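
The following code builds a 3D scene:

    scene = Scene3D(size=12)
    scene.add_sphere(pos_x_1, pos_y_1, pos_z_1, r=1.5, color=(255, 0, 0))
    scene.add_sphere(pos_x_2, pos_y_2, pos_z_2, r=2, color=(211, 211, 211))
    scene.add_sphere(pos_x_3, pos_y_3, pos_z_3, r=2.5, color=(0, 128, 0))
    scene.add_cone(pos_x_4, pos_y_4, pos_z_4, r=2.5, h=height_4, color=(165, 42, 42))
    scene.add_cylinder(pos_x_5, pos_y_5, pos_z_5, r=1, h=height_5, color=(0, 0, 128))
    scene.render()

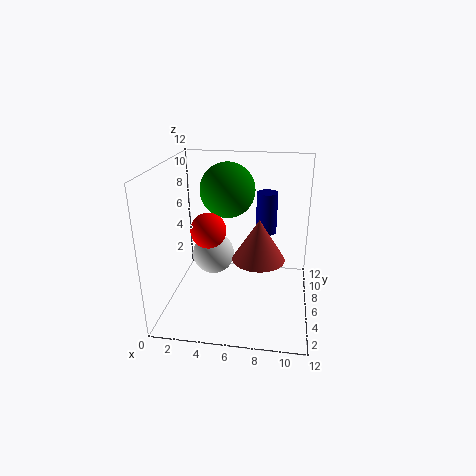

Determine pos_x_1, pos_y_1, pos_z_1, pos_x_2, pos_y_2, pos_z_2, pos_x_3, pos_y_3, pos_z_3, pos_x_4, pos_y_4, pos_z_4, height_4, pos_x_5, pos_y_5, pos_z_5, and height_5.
pos_x_1 = 3.5, pos_y_1 = 6, pos_z_1 = 6.5, pos_x_2 = 3, pos_y_2 = 9.5, pos_z_2 = 2.5, pos_x_3 = 4.5, pos_y_3 = 9.5, pos_z_3 = 9, pos_x_4 = 7.5, pos_y_4 = 9, pos_z_4 = 2.5, height_4 = 4, pos_x_5 = 8, pos_y_5 = 11, pos_z_5 = 4.5, height_5 = 4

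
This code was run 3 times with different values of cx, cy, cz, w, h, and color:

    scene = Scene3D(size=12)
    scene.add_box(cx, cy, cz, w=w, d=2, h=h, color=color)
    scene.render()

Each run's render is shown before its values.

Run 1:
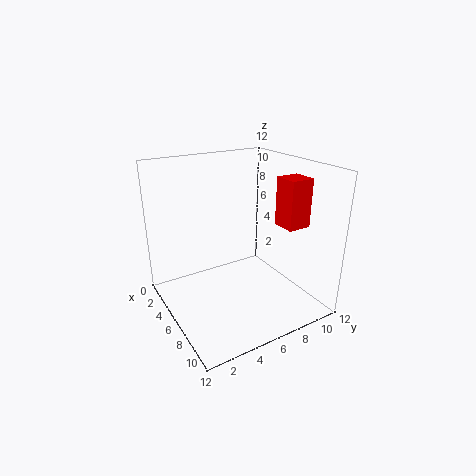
cx = 7; cy = 9; cz = 7; w = 2; h = 4; color = 'red'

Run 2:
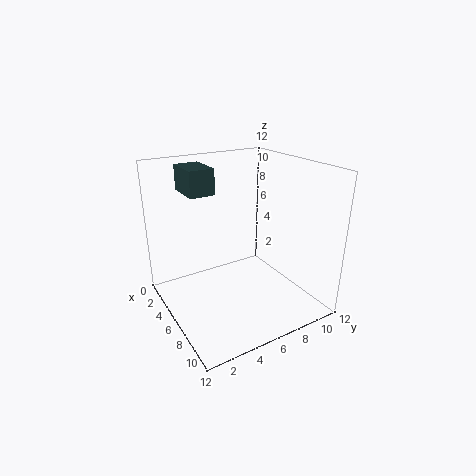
cx = 3; cy = 2; cz = 10; w = 3; h = 2; color = 'darkslategray'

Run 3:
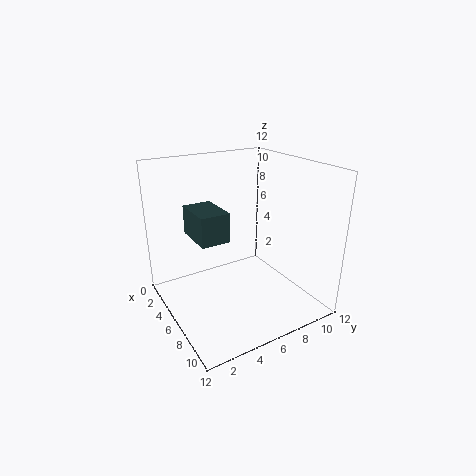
cx = 7; cy = 1; cz = 8; w = 3; h = 2; color = 'darkslategray'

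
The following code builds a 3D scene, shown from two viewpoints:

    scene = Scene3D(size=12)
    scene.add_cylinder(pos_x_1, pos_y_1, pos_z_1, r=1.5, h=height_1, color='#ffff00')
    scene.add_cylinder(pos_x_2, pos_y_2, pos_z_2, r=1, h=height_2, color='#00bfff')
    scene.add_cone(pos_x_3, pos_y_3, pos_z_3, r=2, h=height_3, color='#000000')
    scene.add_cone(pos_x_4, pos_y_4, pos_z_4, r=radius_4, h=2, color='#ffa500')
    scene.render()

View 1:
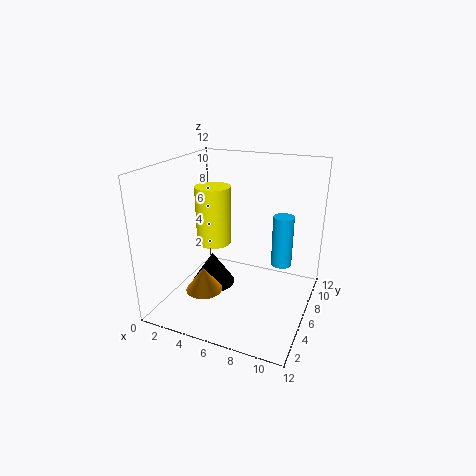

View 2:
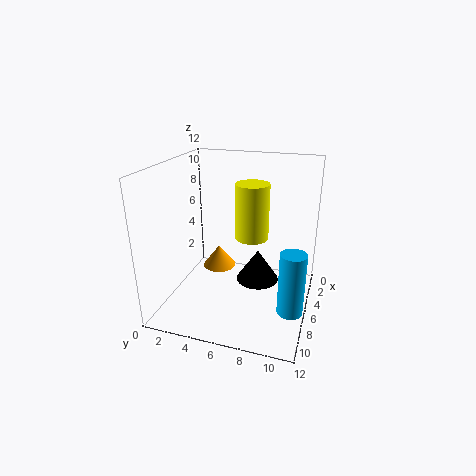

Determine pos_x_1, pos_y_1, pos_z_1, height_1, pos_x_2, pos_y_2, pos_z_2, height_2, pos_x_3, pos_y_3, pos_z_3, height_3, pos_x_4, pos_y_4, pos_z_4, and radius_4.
pos_x_1 = 3.5; pos_y_1 = 6.5; pos_z_1 = 5; height_1 = 5; pos_x_2 = 8.5; pos_y_2 = 11; pos_z_2 = 1.5; height_2 = 5; pos_x_3 = 3; pos_y_3 = 7; pos_z_3 = 0.5; height_3 = 3; pos_x_4 = 4; pos_y_4 = 3.5; pos_z_4 = 2; radius_4 = 1.5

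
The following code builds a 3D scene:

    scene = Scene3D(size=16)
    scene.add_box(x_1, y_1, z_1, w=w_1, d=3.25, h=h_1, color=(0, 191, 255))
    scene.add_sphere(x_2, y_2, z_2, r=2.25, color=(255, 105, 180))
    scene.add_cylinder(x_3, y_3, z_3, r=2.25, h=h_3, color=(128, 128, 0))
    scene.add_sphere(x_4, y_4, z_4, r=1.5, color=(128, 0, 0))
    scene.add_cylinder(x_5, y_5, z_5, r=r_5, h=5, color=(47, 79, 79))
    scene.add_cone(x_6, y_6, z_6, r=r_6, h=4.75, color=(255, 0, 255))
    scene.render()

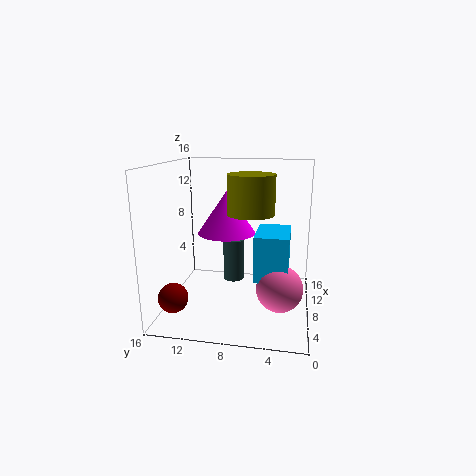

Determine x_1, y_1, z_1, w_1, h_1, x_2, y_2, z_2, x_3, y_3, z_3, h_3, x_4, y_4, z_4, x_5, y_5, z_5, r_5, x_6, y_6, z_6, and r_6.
x_1 = 2.25, y_1 = 2.25, z_1 = 5.5, w_1 = 5, h_1 = 4.5, x_2 = 3, y_2 = 3, z_2 = 4.75, x_3 = 4, y_3 = 6, z_3 = 11.75, h_3 = 3.75, x_4 = 2, y_4 = 13.5, z_4 = 3.25, x_5 = 10.5, y_5 = 9, z_5 = 2, r_5 = 1.25, x_6 = 9, y_6 = 9.5, z_6 = 8.25, r_6 = 3.25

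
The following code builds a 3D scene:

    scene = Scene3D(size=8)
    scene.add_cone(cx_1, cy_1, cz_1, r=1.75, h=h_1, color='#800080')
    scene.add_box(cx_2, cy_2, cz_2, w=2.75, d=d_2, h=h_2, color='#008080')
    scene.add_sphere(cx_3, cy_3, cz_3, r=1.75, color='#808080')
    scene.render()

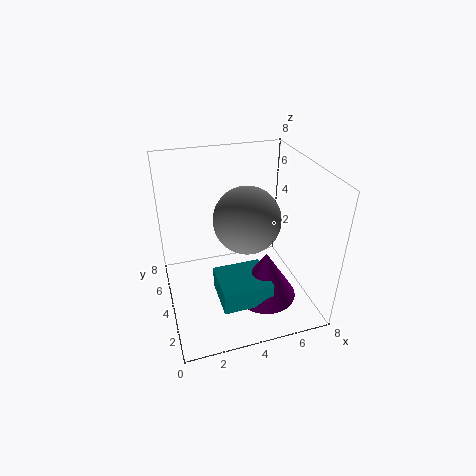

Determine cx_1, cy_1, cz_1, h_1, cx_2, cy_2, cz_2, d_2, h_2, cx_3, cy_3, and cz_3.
cx_1 = 5.25; cy_1 = 2.75; cz_1 = 0.75; h_1 = 2.75; cx_2 = 2.5; cy_2 = 1.5; cz_2 = 1; d_2 = 2.5; h_2 = 1.25; cx_3 = 4.25; cy_3 = 3.25; cz_3 = 5.5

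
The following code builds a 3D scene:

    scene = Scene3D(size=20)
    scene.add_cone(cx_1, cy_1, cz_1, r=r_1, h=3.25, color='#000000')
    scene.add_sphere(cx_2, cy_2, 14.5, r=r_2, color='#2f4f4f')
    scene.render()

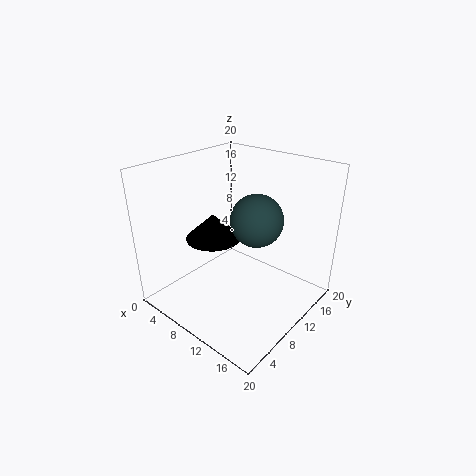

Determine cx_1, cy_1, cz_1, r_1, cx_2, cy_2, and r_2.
cx_1 = 9.25; cy_1 = 6; cz_1 = 11.5; r_1 = 3.5; cx_2 = 14.25; cy_2 = 8.5; r_2 = 3.25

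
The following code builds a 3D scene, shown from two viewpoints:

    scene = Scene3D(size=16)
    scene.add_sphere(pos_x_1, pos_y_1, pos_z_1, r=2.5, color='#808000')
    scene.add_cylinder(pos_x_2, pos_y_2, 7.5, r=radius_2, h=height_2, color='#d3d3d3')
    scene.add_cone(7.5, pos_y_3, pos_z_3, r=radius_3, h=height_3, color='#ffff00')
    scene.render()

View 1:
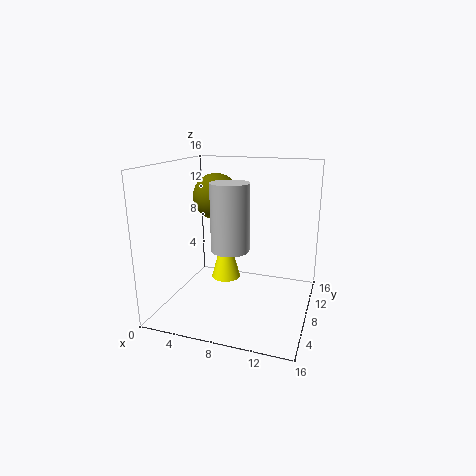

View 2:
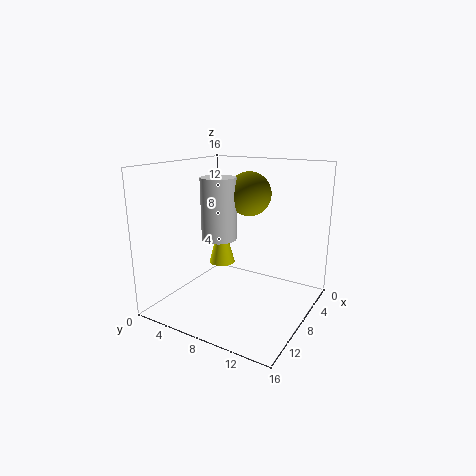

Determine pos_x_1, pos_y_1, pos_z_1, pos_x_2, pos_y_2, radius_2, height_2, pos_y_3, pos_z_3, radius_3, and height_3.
pos_x_1 = 5.5, pos_y_1 = 8, pos_z_1 = 12.5, pos_x_2 = 8, pos_y_2 = 5.5, radius_2 = 2, height_2 = 7, pos_y_3 = 5.5, pos_z_3 = 4.5, radius_3 = 1.5, height_3 = 5.5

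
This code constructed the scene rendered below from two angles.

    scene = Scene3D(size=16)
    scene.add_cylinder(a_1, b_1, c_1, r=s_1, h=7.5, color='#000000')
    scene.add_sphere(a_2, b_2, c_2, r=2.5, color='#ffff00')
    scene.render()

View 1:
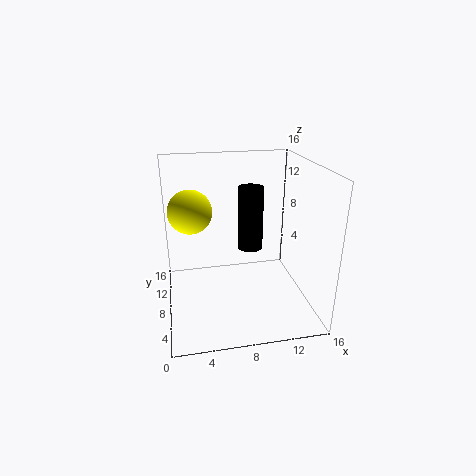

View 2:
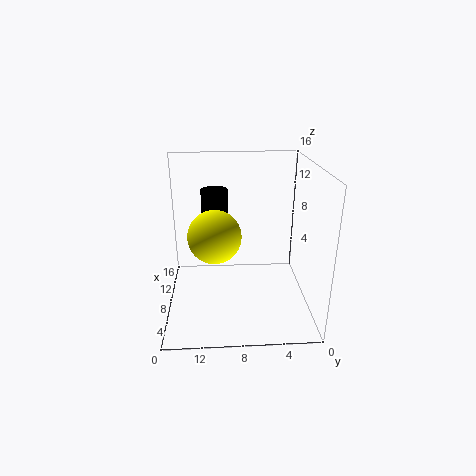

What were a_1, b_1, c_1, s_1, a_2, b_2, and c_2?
a_1 = 10
b_1 = 10.5
c_1 = 5.5
s_1 = 1.5
a_2 = 3
b_2 = 10.5
c_2 = 10.5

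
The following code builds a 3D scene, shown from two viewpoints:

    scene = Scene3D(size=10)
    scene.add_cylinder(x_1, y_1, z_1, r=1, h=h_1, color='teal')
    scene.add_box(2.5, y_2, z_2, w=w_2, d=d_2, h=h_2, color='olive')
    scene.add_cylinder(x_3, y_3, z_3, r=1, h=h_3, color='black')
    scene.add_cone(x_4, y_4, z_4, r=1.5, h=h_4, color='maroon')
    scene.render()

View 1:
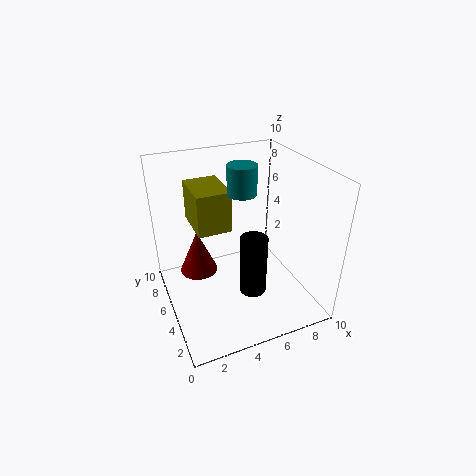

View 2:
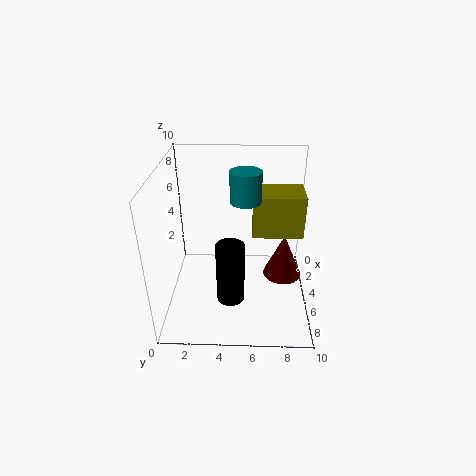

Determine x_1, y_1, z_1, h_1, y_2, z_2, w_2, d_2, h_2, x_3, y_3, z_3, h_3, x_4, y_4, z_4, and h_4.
x_1 = 5.5
y_1 = 5.5
z_1 = 8
h_1 = 2
y_2 = 6
z_2 = 5
w_2 = 2.5
d_2 = 3.5
h_2 = 3
x_3 = 6
y_3 = 4.5
z_3 = 0.5
h_3 = 4.5
x_4 = 3
y_4 = 8.5
z_4 = 0.5
h_4 = 3.5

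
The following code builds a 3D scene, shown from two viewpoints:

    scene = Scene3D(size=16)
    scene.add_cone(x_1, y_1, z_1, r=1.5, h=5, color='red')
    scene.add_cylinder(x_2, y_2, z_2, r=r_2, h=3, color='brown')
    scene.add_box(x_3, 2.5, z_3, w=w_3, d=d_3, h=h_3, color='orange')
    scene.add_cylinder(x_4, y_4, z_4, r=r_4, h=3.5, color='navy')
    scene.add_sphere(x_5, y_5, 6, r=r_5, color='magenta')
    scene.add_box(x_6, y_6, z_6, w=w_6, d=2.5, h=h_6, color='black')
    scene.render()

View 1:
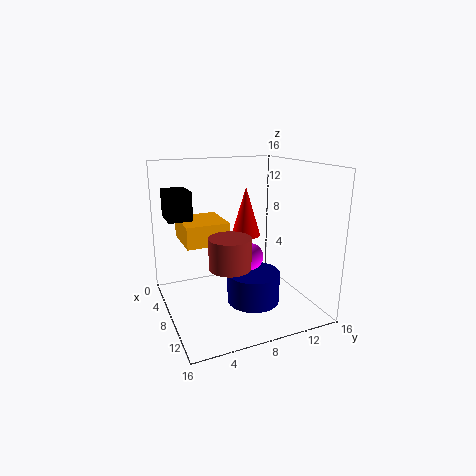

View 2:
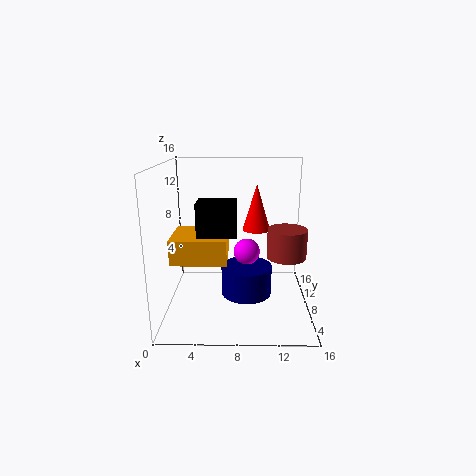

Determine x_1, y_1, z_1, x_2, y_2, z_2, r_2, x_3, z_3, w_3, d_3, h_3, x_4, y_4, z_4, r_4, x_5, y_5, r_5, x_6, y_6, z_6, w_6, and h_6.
x_1 = 10
y_1 = 8
z_1 = 9
x_2 = 13
y_2 = 5
z_2 = 7
r_2 = 2
x_3 = 1.5
z_3 = 7
w_3 = 5.5
d_3 = 5
h_3 = 2.5
x_4 = 9
y_4 = 9.5
z_4 = 0.5
r_4 = 3
x_5 = 9
y_5 = 9
r_5 = 1.5
x_6 = 4.5
y_6 = 0.5
z_6 = 10.5
w_6 = 3.5
h_6 = 3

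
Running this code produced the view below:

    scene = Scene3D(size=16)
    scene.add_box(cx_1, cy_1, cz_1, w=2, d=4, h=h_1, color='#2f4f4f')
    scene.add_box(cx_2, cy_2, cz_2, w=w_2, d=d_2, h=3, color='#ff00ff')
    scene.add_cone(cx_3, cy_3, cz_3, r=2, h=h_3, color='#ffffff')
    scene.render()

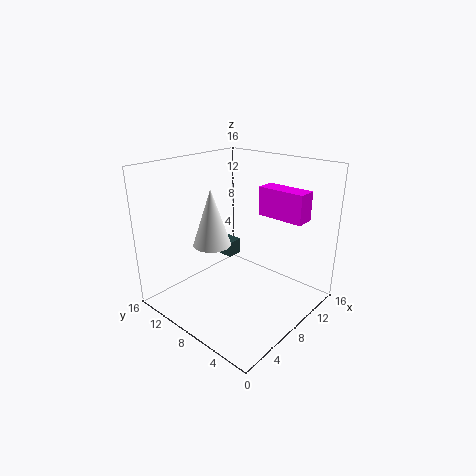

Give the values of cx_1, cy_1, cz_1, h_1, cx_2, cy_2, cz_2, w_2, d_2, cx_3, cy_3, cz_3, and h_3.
cx_1 = 11
cy_1 = 12
cz_1 = 3
h_1 = 2
cx_2 = 9
cy_2 = 1
cz_2 = 11
w_2 = 2
d_2 = 5
cx_3 = 5
cy_3 = 9
cz_3 = 8
h_3 = 6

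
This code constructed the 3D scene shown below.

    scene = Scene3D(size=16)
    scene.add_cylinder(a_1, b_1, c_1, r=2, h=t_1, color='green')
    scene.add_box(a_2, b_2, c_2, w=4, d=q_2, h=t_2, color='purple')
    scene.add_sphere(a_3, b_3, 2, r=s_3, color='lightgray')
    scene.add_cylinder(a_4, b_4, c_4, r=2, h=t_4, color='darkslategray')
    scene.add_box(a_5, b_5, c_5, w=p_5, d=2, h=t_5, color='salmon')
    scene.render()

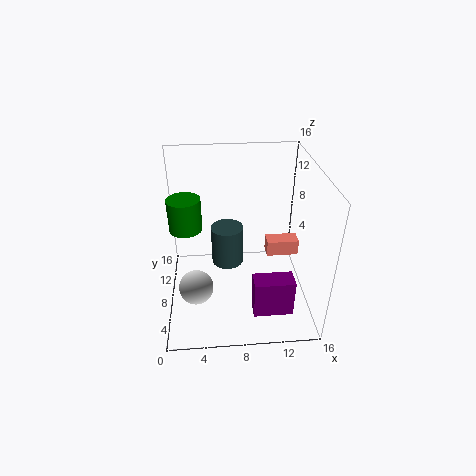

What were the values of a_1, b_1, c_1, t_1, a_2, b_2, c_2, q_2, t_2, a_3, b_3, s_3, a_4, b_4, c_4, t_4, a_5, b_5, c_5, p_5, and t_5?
a_1 = 2, b_1 = 12, c_1 = 7, t_1 = 4, a_2 = 9, b_2 = 1, c_2 = 3, q_2 = 2, t_2 = 4, a_3 = 3, b_3 = 7, s_3 = 2, a_4 = 7, b_4 = 12, c_4 = 2, t_4 = 5, a_5 = 12, b_5 = 11, c_5 = 3, p_5 = 4, t_5 = 2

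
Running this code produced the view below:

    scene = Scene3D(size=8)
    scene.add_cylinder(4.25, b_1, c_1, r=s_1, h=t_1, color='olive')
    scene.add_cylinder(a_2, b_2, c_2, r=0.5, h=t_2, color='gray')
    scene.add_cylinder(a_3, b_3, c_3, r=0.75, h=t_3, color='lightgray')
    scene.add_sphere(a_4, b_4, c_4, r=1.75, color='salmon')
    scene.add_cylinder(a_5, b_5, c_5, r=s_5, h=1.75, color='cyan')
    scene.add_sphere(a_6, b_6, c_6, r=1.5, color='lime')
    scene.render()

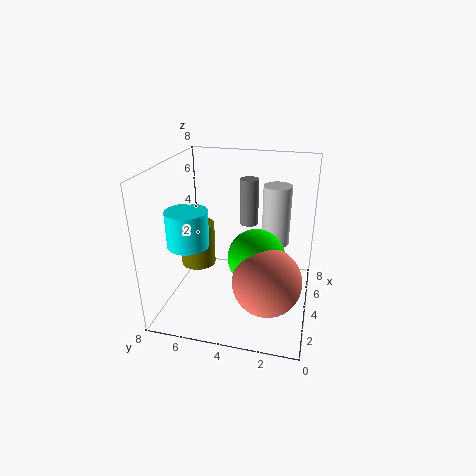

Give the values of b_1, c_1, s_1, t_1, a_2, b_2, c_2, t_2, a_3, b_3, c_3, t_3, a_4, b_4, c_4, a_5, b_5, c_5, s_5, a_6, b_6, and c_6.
b_1 = 6.5, c_1 = 2, s_1 = 1, t_1 = 2.5, a_2 = 4.5, b_2 = 3.5, c_2 = 4.75, t_2 = 2.5, a_3 = 4.5, b_3 = 2, c_3 = 3.75, t_3 = 3.25, a_4 = 2, b_4 = 2, c_4 = 2.75, a_5 = 1.25, b_5 = 5.75, c_5 = 4.75, s_5 = 1, a_6 = 3, b_6 = 2.75, c_6 = 3.5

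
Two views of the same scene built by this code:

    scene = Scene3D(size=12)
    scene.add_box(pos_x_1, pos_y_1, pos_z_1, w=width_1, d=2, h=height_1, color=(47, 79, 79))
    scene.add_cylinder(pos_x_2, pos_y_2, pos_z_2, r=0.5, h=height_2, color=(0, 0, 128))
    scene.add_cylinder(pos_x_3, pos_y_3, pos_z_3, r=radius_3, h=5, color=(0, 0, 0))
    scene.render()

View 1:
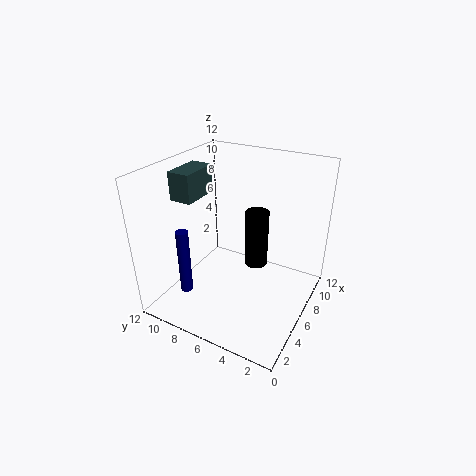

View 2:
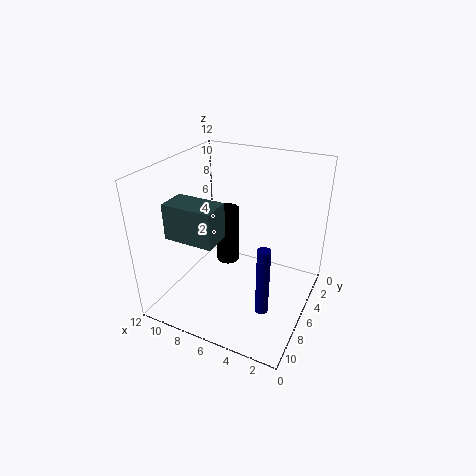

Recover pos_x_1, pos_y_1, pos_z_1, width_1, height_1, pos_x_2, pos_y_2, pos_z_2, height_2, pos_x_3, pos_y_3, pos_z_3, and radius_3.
pos_x_1 = 5
pos_y_1 = 10
pos_z_1 = 8.5
width_1 = 3.5
height_1 = 2.5
pos_x_2 = 2.5
pos_y_2 = 9
pos_z_2 = 2
height_2 = 5.5
pos_x_3 = 7.5
pos_y_3 = 5
pos_z_3 = 3
radius_3 = 1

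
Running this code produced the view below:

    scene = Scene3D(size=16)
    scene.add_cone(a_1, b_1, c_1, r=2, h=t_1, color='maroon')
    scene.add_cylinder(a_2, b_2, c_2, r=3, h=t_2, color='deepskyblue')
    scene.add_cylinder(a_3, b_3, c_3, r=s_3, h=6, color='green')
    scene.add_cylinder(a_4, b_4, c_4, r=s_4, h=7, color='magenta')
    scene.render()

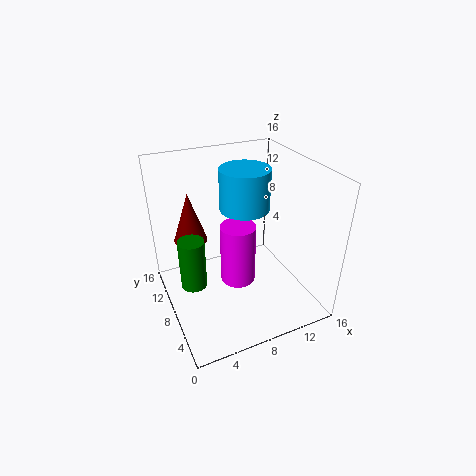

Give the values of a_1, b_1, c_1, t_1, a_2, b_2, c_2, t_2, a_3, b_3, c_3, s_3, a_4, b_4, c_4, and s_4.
a_1 = 4, b_1 = 13, c_1 = 6, t_1 = 6, a_2 = 10.5, b_2 = 11.5, c_2 = 9.5, t_2 = 5, a_3 = 3, b_3 = 9.5, c_3 = 2, s_3 = 1.5, a_4 = 8, b_4 = 8, c_4 = 2.5, s_4 = 2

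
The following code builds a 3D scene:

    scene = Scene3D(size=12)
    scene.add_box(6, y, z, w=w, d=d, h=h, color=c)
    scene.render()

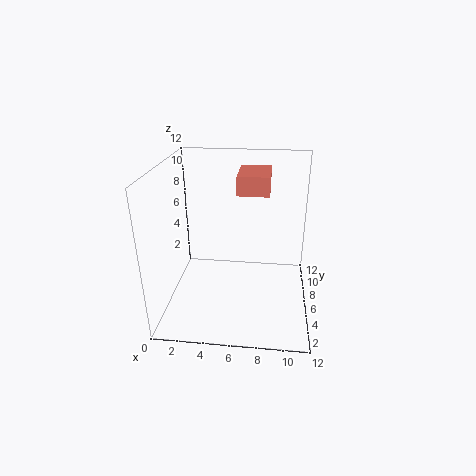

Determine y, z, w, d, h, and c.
y = 5; z = 10; w = 2.5; d = 3.5; h = 1.5; c = 'salmon'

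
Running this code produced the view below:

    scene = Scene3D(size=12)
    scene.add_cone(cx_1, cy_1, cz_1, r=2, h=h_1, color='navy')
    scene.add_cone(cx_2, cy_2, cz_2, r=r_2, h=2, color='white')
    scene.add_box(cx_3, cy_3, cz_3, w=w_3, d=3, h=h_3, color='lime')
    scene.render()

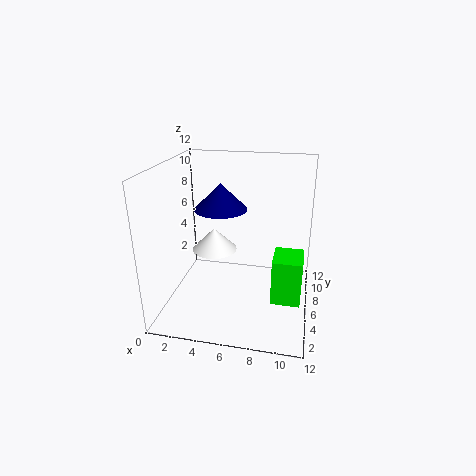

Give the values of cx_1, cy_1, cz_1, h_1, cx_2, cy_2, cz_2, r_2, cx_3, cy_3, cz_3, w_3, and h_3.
cx_1 = 5, cy_1 = 4.5, cz_1 = 9, h_1 = 2, cx_2 = 3.5, cy_2 = 7.5, cz_2 = 4, r_2 = 2, cx_3 = 9, cy_3 = 5, cz_3 = 0.5, w_3 = 2.5, h_3 = 4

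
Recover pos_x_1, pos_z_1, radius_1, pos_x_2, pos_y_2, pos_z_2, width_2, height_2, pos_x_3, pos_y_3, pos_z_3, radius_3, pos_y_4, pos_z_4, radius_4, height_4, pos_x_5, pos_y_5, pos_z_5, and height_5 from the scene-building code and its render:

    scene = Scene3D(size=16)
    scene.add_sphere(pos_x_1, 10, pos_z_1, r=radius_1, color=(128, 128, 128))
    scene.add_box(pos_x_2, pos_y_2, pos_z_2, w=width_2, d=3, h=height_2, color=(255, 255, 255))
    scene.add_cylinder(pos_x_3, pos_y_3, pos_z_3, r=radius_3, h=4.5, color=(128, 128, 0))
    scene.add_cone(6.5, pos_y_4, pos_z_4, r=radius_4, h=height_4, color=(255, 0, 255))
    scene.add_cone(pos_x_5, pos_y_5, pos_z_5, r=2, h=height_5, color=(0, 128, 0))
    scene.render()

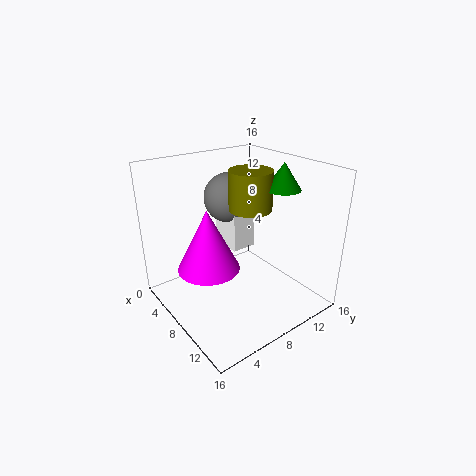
pos_x_1 = 3.5
pos_z_1 = 11
radius_1 = 3
pos_x_2 = 2
pos_y_2 = 9
pos_z_2 = 5
width_2 = 4
height_2 = 6
pos_x_3 = 7
pos_y_3 = 10.5
pos_z_3 = 10.5
radius_3 = 2.5
pos_y_4 = 5
pos_z_4 = 4.5
radius_4 = 3.5
height_4 = 7
pos_x_5 = 9.5
pos_y_5 = 13
pos_z_5 = 13
height_5 = 3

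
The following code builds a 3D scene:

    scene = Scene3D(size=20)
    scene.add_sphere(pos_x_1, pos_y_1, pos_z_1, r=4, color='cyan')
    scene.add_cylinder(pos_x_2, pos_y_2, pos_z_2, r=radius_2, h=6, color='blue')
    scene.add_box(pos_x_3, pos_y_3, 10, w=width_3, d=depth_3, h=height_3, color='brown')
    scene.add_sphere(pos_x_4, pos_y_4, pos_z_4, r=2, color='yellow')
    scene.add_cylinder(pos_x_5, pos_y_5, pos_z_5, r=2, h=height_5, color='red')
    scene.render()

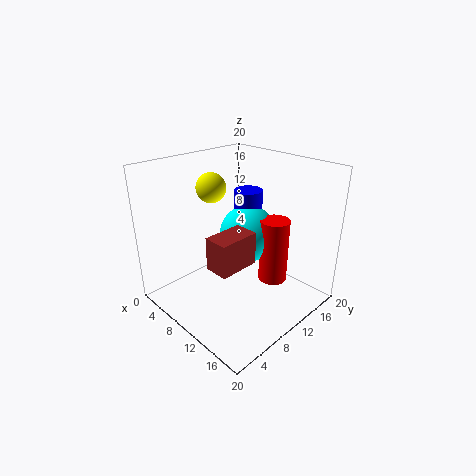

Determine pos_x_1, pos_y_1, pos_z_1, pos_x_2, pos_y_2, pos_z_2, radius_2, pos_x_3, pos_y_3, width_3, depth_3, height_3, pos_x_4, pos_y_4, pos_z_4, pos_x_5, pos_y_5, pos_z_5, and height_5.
pos_x_1 = 10; pos_y_1 = 12; pos_z_1 = 10; pos_x_2 = 9; pos_y_2 = 13; pos_z_2 = 10; radius_2 = 2; pos_x_3 = 13; pos_y_3 = 2; width_3 = 3; depth_3 = 5; height_3 = 4; pos_x_4 = 7; pos_y_4 = 8; pos_z_4 = 17; pos_x_5 = 14; pos_y_5 = 13; pos_z_5 = 4; height_5 = 9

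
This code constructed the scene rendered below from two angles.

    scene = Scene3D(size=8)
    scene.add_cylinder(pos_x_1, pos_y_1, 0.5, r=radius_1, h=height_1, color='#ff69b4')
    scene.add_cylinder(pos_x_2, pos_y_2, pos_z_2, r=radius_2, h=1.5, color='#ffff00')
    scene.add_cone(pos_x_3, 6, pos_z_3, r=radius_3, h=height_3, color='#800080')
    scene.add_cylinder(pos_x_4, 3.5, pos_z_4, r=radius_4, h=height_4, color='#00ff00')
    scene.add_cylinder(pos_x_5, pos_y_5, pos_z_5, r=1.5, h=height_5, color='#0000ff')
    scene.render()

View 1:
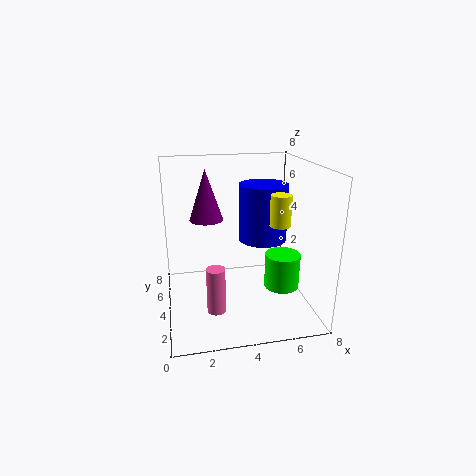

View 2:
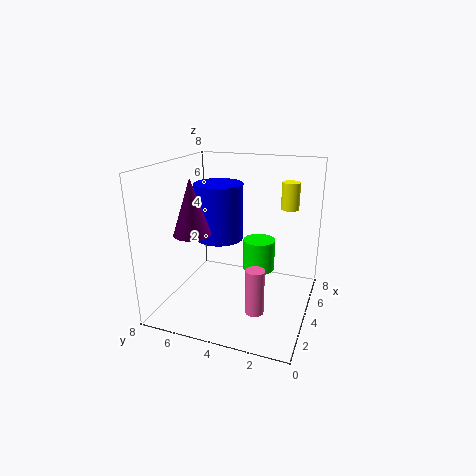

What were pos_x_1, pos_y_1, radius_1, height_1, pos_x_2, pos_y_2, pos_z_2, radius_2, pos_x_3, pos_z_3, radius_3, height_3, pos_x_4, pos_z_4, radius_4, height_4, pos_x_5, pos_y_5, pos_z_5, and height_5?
pos_x_1 = 2.5, pos_y_1 = 2.5, radius_1 = 0.5, height_1 = 2.5, pos_x_2 = 5.5, pos_y_2 = 1.5, pos_z_2 = 5.5, radius_2 = 0.5, pos_x_3 = 2.5, pos_z_3 = 4.5, radius_3 = 1, height_3 = 3, pos_x_4 = 6.5, pos_z_4 = 1, radius_4 = 1, height_4 = 2, pos_x_5 = 6, pos_y_5 = 6, pos_z_5 = 3, height_5 = 3.5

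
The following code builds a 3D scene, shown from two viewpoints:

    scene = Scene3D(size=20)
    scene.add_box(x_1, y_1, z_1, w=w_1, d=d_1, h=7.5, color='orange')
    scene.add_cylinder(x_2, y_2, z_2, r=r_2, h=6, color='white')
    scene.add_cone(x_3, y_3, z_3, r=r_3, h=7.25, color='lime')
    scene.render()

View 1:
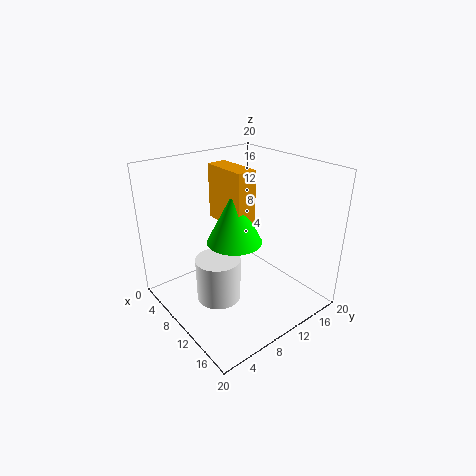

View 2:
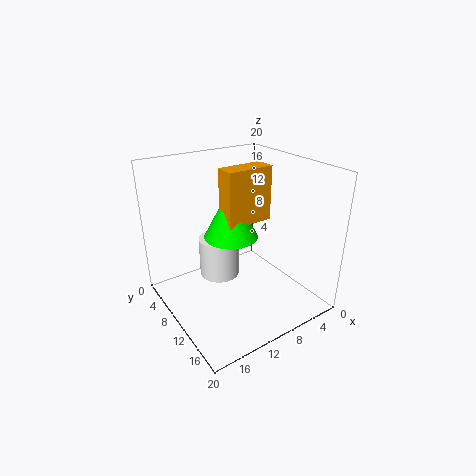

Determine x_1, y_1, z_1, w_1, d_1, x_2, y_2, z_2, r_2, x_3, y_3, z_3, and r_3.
x_1 = 5.5
y_1 = 8.5
z_1 = 12.25
w_1 = 6.5
d_1 = 2.75
x_2 = 10.75
y_2 = 6
z_2 = 2.5
r_2 = 3
x_3 = 10.5
y_3 = 9
z_3 = 10
r_3 = 3.75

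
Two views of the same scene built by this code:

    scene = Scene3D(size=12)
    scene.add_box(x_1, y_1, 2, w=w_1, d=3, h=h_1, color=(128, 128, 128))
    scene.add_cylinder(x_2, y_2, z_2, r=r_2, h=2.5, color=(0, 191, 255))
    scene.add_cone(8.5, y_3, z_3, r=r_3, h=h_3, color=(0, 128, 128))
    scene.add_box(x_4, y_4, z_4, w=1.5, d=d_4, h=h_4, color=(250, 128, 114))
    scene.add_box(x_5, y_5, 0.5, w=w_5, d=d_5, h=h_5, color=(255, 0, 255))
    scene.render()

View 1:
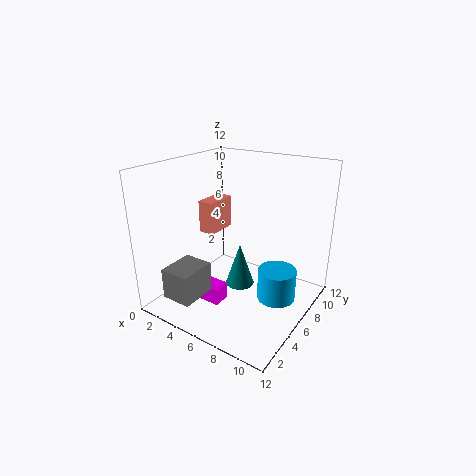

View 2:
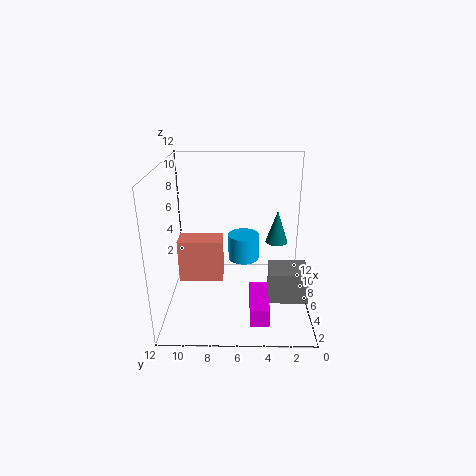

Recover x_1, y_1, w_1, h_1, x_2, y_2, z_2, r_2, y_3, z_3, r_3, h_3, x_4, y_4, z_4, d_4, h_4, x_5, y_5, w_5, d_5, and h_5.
x_1 = 2.5
y_1 = 0.5
w_1 = 2.5
h_1 = 2.5
x_2 = 10
y_2 = 5.5
z_2 = 2
r_2 = 1.5
y_3 = 2.5
z_3 = 4.5
r_3 = 1
h_3 = 3
x_4 = 1
y_4 = 7
z_4 = 5
d_4 = 3
h_4 = 3
x_5 = 1.5
y_5 = 3.5
w_5 = 4
d_5 = 1.5
h_5 = 1.5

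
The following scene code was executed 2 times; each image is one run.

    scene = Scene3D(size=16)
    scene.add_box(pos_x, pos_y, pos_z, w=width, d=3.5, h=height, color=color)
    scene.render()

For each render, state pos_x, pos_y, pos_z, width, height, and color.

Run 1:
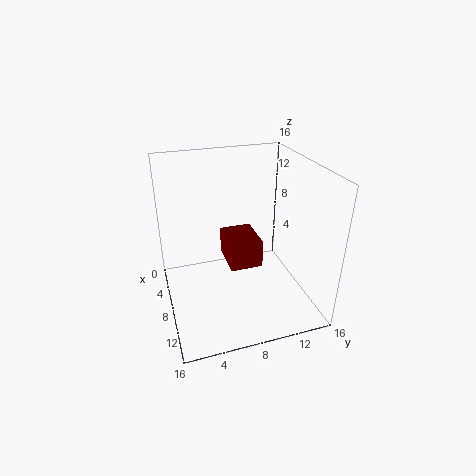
pos_x = 6; pos_y = 6.5; pos_z = 5.5; width = 4.5; height = 3; color = 'maroon'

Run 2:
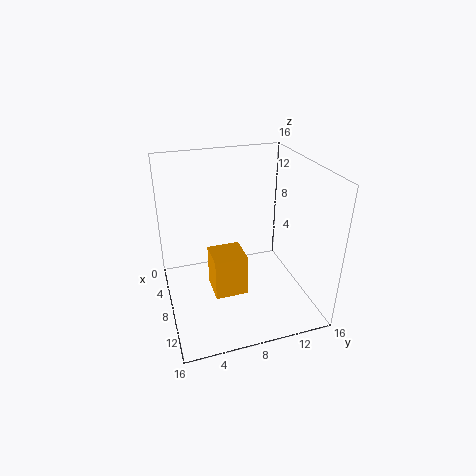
pos_x = 8; pos_y = 4.5; pos_z = 3; width = 3.5; height = 4.5; color = 'orange'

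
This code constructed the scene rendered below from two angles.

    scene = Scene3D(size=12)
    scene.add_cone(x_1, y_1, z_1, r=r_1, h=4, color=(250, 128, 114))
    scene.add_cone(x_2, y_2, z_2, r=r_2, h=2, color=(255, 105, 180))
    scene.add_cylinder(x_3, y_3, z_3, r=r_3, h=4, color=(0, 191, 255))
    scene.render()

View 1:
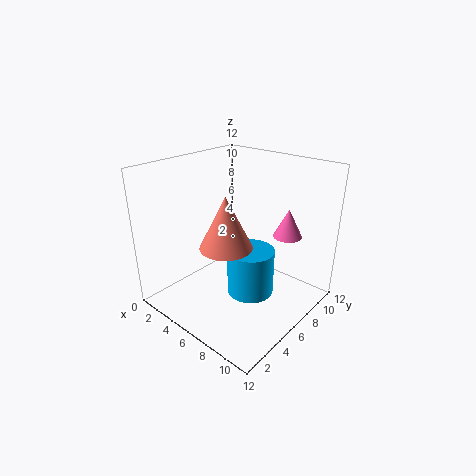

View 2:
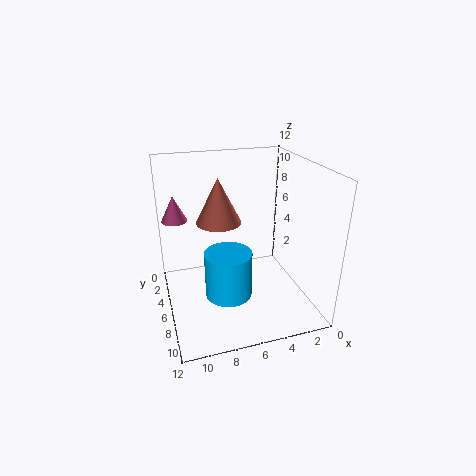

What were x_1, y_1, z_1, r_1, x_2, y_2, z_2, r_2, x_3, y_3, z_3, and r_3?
x_1 = 7; y_1 = 3.5; z_1 = 6.5; r_1 = 2; x_2 = 11; y_2 = 5.5; z_2 = 8; r_2 = 1; x_3 = 7; y_3 = 6.5; z_3 = 1; r_3 = 2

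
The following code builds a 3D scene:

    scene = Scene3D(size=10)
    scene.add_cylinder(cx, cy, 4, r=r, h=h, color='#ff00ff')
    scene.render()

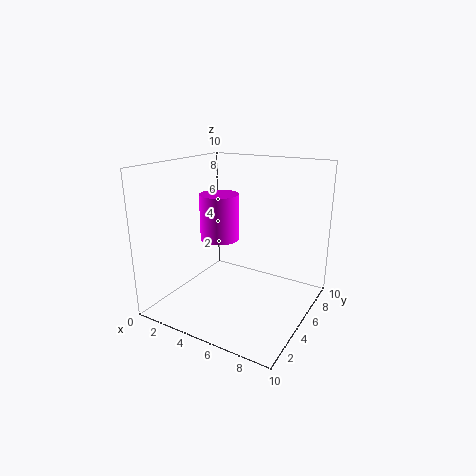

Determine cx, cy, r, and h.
cx = 2.5
cy = 6.5
r = 1.5
h = 3.5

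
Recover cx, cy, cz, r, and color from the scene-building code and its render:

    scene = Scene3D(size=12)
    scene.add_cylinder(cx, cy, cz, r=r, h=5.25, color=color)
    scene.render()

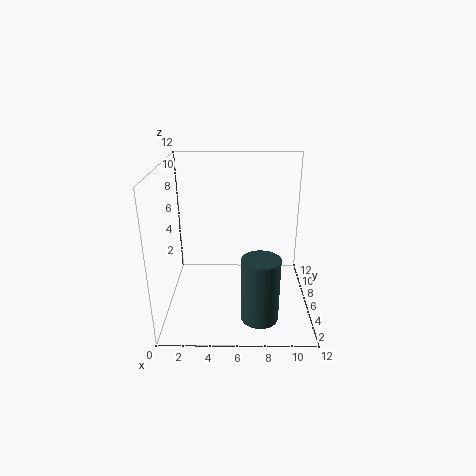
cx = 7.75, cy = 2.75, cz = 0.5, r = 1.5, color = 'darkslategray'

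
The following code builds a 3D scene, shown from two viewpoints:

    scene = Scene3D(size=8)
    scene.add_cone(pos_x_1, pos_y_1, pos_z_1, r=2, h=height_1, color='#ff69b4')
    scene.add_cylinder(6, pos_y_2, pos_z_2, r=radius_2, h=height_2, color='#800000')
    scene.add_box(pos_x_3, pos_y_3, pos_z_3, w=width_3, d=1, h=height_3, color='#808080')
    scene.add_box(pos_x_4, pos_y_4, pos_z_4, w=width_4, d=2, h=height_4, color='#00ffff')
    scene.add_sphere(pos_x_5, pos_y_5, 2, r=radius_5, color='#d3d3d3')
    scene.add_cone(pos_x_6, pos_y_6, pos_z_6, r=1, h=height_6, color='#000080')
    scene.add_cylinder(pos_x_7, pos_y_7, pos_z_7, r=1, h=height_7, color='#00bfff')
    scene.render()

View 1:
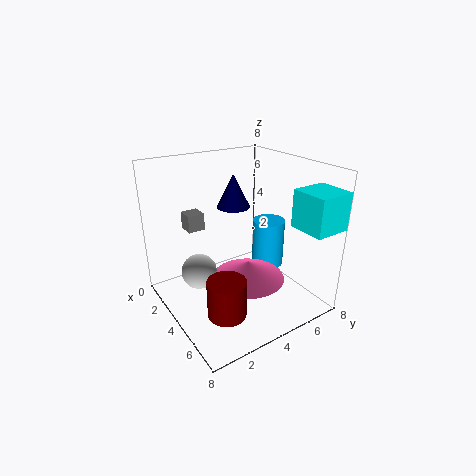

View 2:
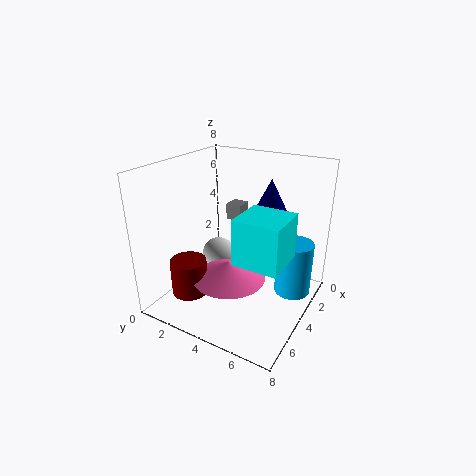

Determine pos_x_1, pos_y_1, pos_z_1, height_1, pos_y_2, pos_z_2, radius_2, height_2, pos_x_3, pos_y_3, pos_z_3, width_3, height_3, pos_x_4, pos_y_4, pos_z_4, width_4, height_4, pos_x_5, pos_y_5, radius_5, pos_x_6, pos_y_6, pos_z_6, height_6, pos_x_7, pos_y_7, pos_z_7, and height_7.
pos_x_1 = 5
pos_y_1 = 4
pos_z_1 = 2
height_1 = 1
pos_y_2 = 2
pos_z_2 = 1
radius_2 = 1
height_2 = 2
pos_x_3 = 1
pos_y_3 = 2
pos_z_3 = 4
width_3 = 1
height_3 = 1
pos_x_4 = 6
pos_y_4 = 6
pos_z_4 = 5
width_4 = 2
height_4 = 2
pos_x_5 = 3
pos_y_5 = 2
radius_5 = 1
pos_x_6 = 2
pos_y_6 = 5
pos_z_6 = 5
height_6 = 2
pos_x_7 = 3
pos_y_7 = 7
pos_z_7 = 1
height_7 = 3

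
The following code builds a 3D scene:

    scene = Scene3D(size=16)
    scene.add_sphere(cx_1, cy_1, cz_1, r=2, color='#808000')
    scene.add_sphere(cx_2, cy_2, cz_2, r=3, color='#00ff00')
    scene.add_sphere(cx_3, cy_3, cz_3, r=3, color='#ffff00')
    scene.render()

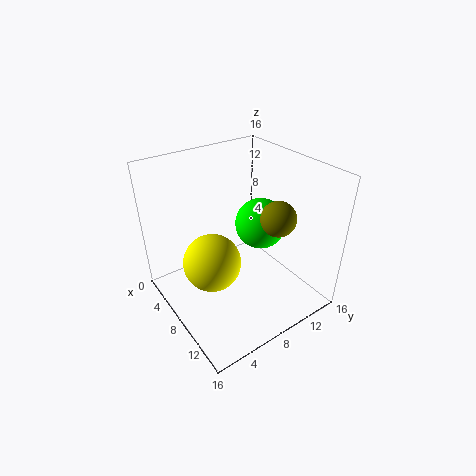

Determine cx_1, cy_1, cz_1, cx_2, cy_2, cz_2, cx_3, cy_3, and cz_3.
cx_1 = 10; cy_1 = 12; cz_1 = 10; cx_2 = 7; cy_2 = 12; cz_2 = 8; cx_3 = 9; cy_3 = 4; cz_3 = 7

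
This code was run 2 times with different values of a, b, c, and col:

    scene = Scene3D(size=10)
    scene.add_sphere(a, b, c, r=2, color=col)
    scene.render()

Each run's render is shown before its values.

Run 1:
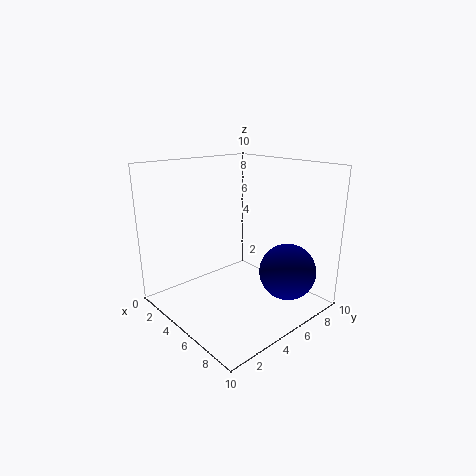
a = 7.5; b = 7.5; c = 2.5; col = 'navy'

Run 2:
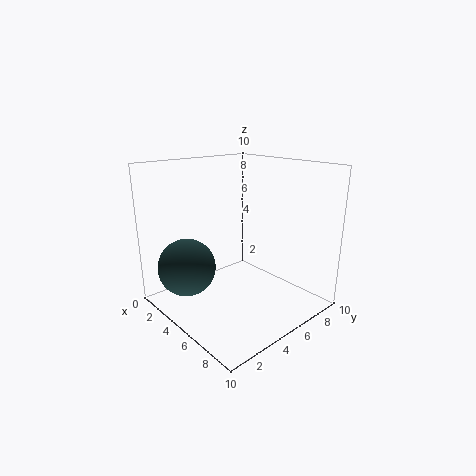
a = 3; b = 2; c = 3; col = 'darkslategray'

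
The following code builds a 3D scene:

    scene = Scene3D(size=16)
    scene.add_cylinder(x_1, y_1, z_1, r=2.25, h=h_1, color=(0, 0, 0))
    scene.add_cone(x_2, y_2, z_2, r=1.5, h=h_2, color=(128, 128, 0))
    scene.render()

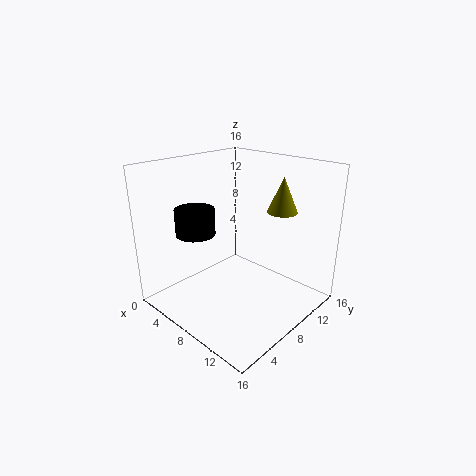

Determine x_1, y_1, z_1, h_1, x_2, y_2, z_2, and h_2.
x_1 = 3.75, y_1 = 5.5, z_1 = 8, h_1 = 3, x_2 = 13, y_2 = 9, z_2 = 12, h_2 = 3.5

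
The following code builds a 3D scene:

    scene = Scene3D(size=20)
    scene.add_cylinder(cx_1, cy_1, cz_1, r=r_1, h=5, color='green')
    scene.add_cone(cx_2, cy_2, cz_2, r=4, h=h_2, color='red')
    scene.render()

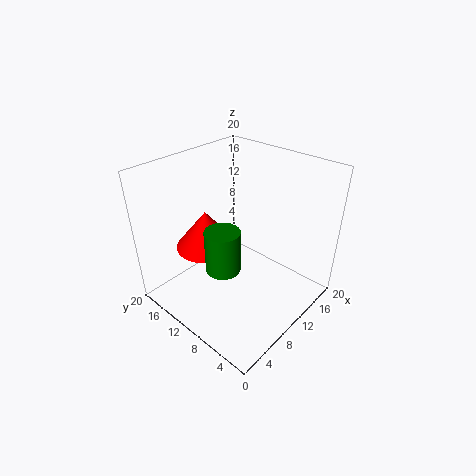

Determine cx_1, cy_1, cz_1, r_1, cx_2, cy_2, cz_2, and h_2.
cx_1 = 3; cy_1 = 6; cz_1 = 11; r_1 = 2; cx_2 = 6; cy_2 = 12; cz_2 = 10; h_2 = 5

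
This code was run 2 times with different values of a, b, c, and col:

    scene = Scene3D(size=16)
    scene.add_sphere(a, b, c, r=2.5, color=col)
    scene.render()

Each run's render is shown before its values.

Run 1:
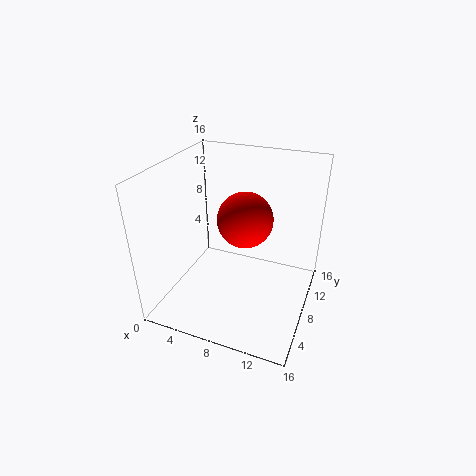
a = 10.5, b = 3.5, c = 13, col = 'red'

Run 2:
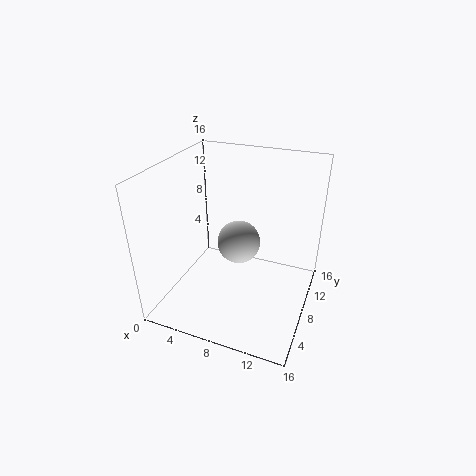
a = 7.5, b = 9.5, c = 6.5, col = 'lightgray'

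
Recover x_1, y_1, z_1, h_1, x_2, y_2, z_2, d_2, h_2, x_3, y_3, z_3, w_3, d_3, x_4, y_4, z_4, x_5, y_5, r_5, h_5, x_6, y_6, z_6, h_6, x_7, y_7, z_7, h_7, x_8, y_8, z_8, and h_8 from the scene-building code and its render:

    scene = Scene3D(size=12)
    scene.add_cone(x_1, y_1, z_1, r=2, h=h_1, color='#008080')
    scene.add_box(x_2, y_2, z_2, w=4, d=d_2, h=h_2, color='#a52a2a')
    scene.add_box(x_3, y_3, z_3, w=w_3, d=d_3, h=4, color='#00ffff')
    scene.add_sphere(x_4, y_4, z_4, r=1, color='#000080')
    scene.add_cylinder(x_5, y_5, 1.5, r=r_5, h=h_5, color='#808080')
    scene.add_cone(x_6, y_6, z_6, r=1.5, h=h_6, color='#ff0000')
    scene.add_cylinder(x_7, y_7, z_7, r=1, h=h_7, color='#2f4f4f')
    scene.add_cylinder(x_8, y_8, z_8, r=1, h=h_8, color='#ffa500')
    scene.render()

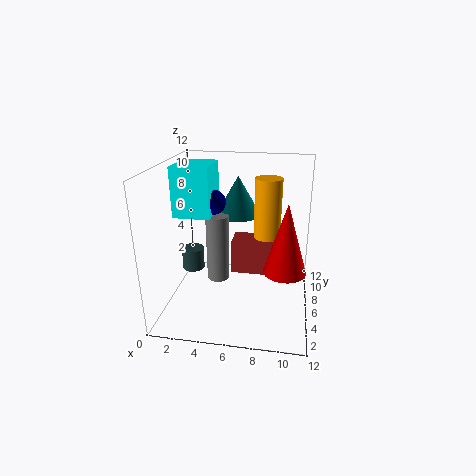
x_1 = 5.5, y_1 = 9, z_1 = 7, h_1 = 3.5, x_2 = 6, y_2 = 3, z_2 = 4.5, d_2 = 2, h_2 = 2.5, x_3 = 1, y_3 = 4.5, z_3 = 8, w_3 = 3, d_3 = 3.5, x_4 = 4, y_4 = 6, z_4 = 9, x_5 = 4, y_5 = 7, r_5 = 1, h_5 = 6, x_6 = 10, y_6 = 2, z_6 = 5.5, h_6 = 5, x_7 = 1.5, y_7 = 7.5, z_7 = 2, h_7 = 2, x_8 = 8.5, y_8 = 4.5, z_8 = 6, h_8 = 5.5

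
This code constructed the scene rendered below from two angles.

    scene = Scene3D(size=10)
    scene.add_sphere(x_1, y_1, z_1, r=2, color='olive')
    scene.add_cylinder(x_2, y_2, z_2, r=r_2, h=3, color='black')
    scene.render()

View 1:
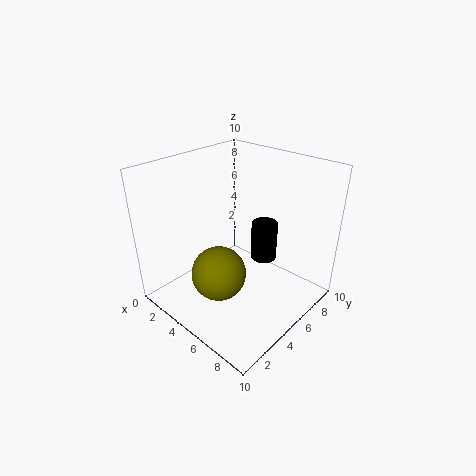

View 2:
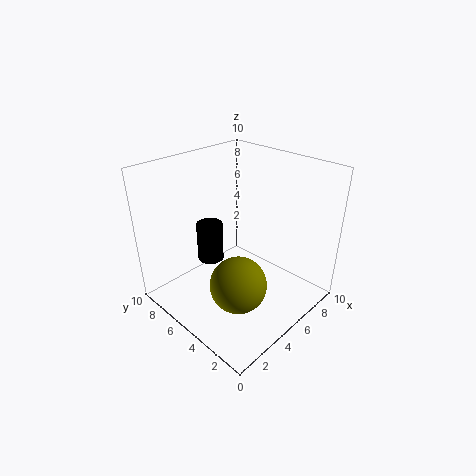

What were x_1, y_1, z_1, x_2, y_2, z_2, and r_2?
x_1 = 4; y_1 = 4; z_1 = 2; x_2 = 5; y_2 = 8; z_2 = 2; r_2 = 1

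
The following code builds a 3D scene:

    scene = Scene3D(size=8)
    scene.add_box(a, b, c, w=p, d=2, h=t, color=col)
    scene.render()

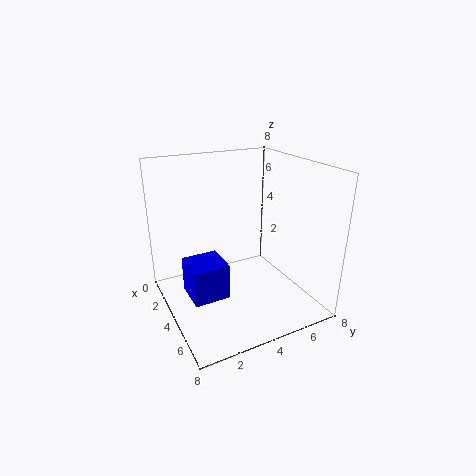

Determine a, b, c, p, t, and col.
a = 3, b = 1, c = 1, p = 2, t = 2, col = 'blue'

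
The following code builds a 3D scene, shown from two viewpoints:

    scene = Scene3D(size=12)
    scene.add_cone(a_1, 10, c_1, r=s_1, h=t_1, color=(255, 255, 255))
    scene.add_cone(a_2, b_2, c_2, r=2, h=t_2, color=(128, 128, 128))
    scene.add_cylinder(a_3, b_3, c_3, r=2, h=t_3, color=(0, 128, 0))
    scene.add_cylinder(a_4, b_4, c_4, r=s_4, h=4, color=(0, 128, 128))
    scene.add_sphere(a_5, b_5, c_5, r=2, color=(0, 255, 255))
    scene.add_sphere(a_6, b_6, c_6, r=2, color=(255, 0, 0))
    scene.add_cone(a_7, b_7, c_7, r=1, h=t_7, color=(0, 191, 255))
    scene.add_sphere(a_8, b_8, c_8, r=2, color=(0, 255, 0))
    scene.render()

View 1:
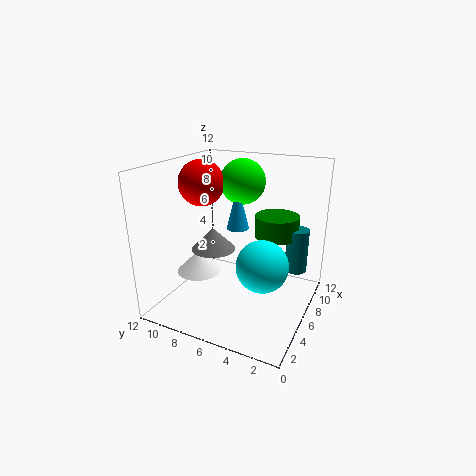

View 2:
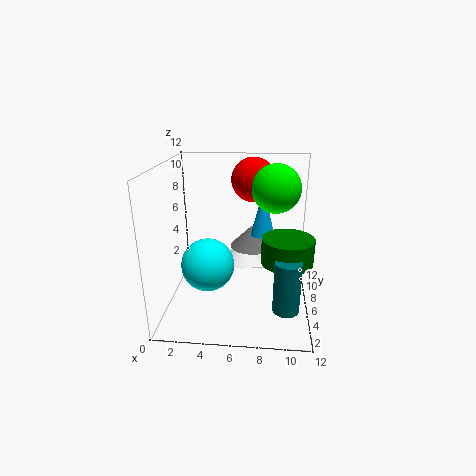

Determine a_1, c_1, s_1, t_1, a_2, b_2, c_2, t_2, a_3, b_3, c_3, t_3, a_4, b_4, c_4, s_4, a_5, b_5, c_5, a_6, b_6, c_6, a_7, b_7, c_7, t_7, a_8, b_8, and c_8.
a_1 = 6
c_1 = 2
s_1 = 2
t_1 = 2
a_2 = 7
b_2 = 9
c_2 = 4
t_2 = 2
a_3 = 10
b_3 = 4
c_3 = 5
t_3 = 2
a_4 = 10
b_4 = 2
c_4 = 2
s_4 = 1
a_5 = 4
b_5 = 3
c_5 = 5
a_6 = 7
b_6 = 10
c_6 = 10
a_7 = 8
b_7 = 7
c_7 = 6
t_7 = 4
a_8 = 9
b_8 = 7
c_8 = 10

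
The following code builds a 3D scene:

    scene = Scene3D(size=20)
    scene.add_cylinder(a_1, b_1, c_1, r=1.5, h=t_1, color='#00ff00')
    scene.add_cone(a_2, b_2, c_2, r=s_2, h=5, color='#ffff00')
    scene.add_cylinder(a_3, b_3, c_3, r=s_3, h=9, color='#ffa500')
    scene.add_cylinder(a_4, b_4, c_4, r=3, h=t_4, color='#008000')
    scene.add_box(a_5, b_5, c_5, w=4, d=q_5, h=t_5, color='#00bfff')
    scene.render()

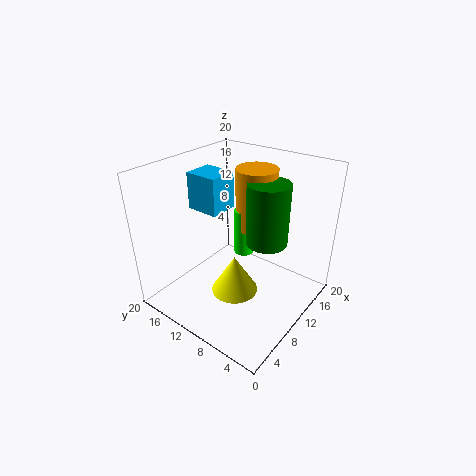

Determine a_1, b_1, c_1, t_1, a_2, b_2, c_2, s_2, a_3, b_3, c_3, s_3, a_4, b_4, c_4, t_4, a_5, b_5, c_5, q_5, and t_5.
a_1 = 13.5; b_1 = 11.5; c_1 = 5.5; t_1 = 7; a_2 = 6; b_2 = 7.5; c_2 = 5; s_2 = 3; a_3 = 15; b_3 = 10.5; c_3 = 9.5; s_3 = 3; a_4 = 13.5; b_4 = 7.5; c_4 = 8.5; t_4 = 9; a_5 = 7; b_5 = 11.5; c_5 = 14; q_5 = 4.5; t_5 = 5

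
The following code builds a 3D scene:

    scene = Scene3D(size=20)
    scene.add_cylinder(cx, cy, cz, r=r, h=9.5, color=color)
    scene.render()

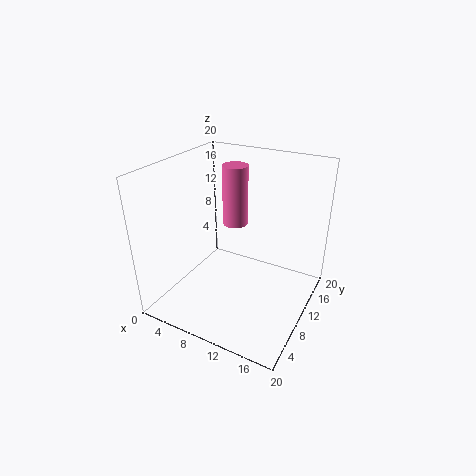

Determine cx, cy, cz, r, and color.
cx = 6, cy = 16.5, cz = 8.5, r = 2, color = 'hotpink'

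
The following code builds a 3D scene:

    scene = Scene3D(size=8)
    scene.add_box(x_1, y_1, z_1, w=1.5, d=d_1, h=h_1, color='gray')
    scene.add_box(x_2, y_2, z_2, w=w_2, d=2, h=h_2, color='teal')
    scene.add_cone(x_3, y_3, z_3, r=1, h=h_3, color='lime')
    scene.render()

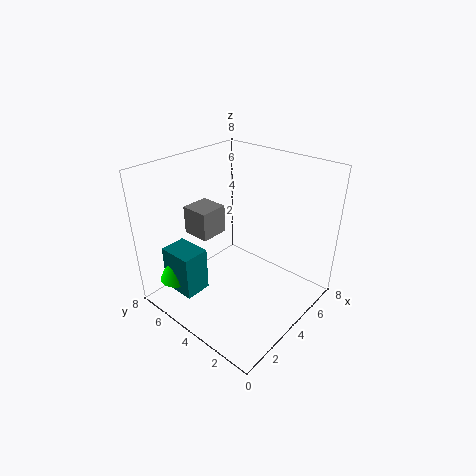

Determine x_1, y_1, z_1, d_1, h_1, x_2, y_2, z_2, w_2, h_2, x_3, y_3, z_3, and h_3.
x_1 = 2
y_1 = 4.5
z_1 = 4.5
d_1 = 1.5
h_1 = 1.5
x_2 = 1
y_2 = 5
z_2 = 1
w_2 = 1.5
h_2 = 2.5
x_3 = 1.5
y_3 = 6.5
z_3 = 1.5
h_3 = 2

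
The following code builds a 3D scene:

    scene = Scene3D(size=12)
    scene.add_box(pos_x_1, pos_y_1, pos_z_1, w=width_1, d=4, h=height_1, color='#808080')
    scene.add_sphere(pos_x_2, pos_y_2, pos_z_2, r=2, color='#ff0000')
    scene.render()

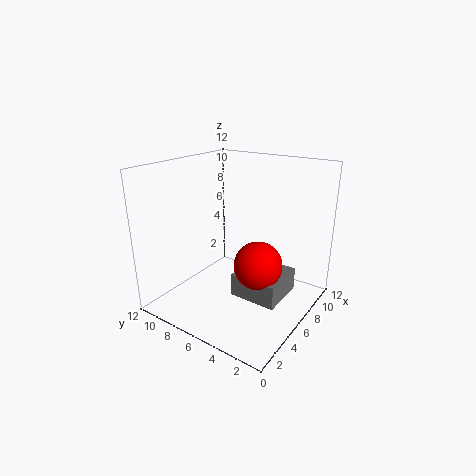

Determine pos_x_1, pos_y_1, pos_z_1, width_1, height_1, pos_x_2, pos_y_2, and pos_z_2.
pos_x_1 = 5, pos_y_1 = 2, pos_z_1 = 1, width_1 = 4, height_1 = 2, pos_x_2 = 6, pos_y_2 = 4, pos_z_2 = 4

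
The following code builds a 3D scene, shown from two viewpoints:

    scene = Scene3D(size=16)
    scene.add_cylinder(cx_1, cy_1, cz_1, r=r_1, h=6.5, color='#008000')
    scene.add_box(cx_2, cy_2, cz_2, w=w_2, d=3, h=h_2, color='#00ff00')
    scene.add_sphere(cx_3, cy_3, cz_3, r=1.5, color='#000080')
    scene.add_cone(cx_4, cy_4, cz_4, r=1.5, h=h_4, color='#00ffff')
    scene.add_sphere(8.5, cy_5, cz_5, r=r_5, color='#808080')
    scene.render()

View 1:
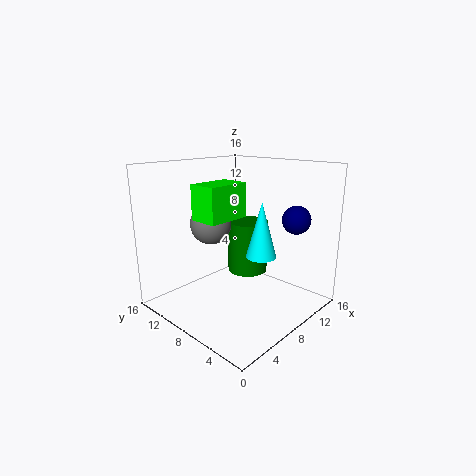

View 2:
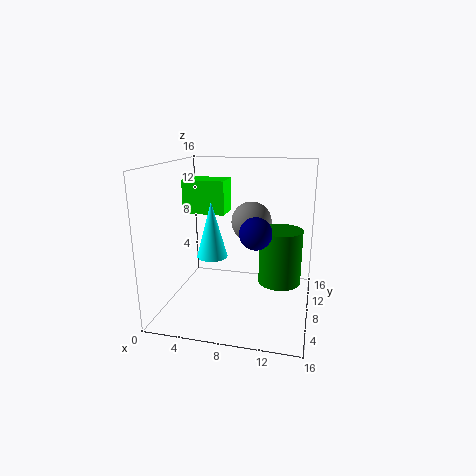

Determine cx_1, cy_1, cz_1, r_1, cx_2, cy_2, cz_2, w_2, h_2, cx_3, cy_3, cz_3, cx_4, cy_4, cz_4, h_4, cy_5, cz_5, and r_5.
cx_1 = 12.5
cy_1 = 10.5
cz_1 = 2
r_1 = 2.5
cx_2 = 2.5
cy_2 = 6
cz_2 = 11
w_2 = 4.5
h_2 = 3.5
cx_3 = 11
cy_3 = 2.5
cz_3 = 10.5
cx_4 = 6.5
cy_4 = 3.5
cz_4 = 7.5
h_4 = 5.5
cy_5 = 13
cz_5 = 8.5
r_5 = 2.5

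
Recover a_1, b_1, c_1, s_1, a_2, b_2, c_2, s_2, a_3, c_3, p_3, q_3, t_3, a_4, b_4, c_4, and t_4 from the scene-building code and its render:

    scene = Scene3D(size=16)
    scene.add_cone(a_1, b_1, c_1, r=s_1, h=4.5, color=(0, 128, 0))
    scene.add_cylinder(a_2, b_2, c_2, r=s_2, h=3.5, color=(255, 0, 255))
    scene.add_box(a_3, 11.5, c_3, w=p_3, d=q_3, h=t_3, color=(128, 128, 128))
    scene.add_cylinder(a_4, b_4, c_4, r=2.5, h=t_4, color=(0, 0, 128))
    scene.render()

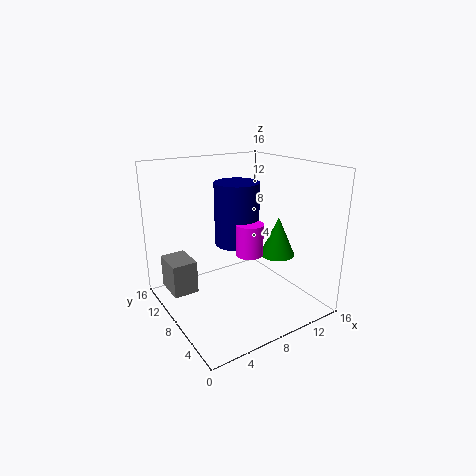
a_1 = 12.5; b_1 = 6.5; c_1 = 5.5; s_1 = 2; a_2 = 8.5; b_2 = 6.5; c_2 = 6.5; s_2 = 1.5; a_3 = 1.5; c_3 = 0.5; p_3 = 3; q_3 = 4; t_3 = 4; a_4 = 8.5; b_4 = 9; c_4 = 7; t_4 = 7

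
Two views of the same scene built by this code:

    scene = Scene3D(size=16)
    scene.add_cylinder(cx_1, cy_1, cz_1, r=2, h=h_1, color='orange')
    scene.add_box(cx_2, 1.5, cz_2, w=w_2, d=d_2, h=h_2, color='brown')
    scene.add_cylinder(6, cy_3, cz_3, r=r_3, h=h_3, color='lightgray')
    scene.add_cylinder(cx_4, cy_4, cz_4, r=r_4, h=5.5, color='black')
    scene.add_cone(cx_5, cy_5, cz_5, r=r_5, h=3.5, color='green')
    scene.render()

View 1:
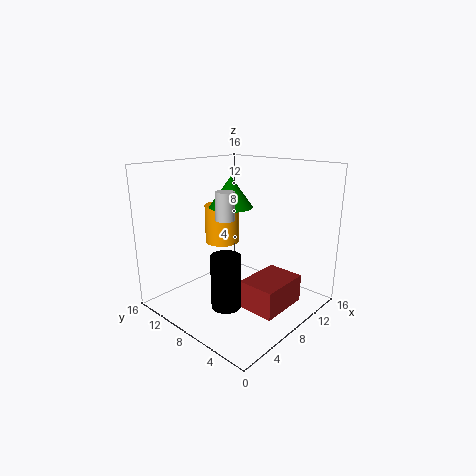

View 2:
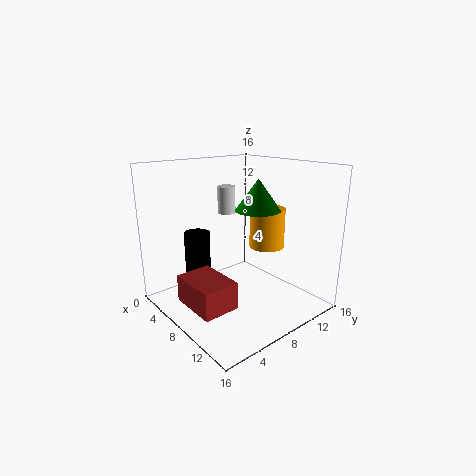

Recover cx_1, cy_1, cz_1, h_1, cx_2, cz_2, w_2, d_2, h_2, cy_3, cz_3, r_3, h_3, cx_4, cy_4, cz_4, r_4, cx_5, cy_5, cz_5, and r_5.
cx_1 = 9
cy_1 = 11.5
cz_1 = 6.5
h_1 = 4.5
cx_2 = 5.5
cz_2 = 1.5
w_2 = 5.5
d_2 = 4
h_2 = 3
cy_3 = 8
cz_3 = 10.5
r_3 = 1
h_3 = 3
cx_4 = 3.5
cy_4 = 5.5
cz_4 = 2.5
r_4 = 1.5
cx_5 = 9
cy_5 = 10
cz_5 = 11
r_5 = 2.5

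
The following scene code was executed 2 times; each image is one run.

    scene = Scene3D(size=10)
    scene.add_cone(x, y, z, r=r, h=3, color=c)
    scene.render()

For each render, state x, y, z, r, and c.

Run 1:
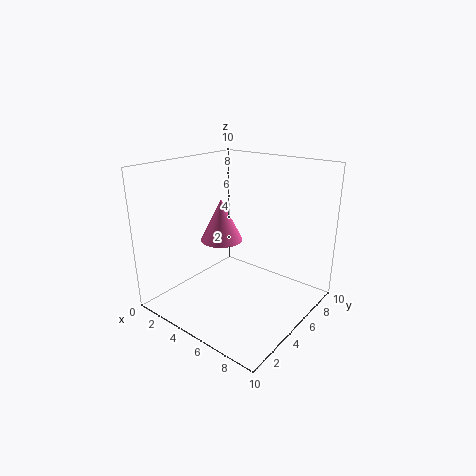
x = 3.5, y = 5, z = 4.5, r = 1.5, c = 'hotpink'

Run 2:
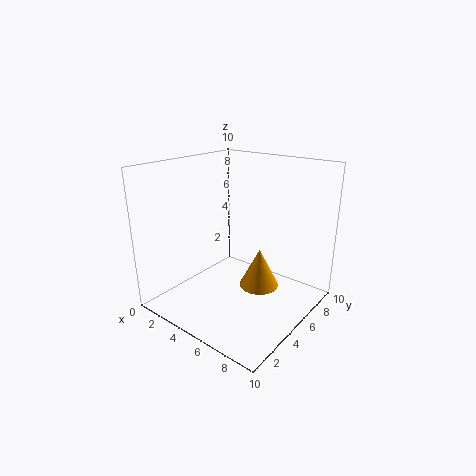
x = 5.5, y = 7, z = 0.5, r = 1.5, c = 'orange'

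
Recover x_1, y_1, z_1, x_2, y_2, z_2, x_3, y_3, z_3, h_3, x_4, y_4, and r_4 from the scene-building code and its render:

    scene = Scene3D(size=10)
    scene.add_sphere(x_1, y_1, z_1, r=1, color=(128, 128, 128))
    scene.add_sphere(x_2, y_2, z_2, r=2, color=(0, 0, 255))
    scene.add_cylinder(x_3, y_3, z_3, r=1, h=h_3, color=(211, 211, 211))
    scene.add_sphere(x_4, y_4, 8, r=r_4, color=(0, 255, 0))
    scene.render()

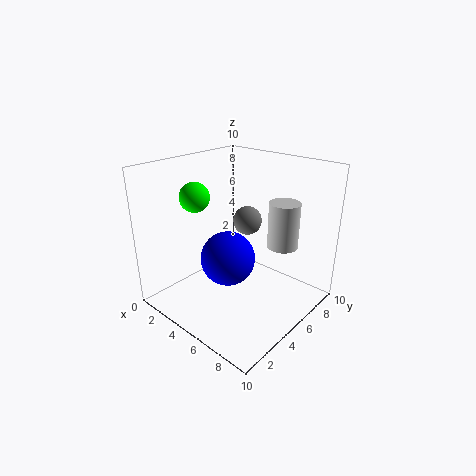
x_1 = 5, y_1 = 6, z_1 = 6, x_2 = 4, y_2 = 5, z_2 = 3, x_3 = 8, y_3 = 6, z_3 = 5, h_3 = 3, x_4 = 3, y_4 = 3, r_4 = 1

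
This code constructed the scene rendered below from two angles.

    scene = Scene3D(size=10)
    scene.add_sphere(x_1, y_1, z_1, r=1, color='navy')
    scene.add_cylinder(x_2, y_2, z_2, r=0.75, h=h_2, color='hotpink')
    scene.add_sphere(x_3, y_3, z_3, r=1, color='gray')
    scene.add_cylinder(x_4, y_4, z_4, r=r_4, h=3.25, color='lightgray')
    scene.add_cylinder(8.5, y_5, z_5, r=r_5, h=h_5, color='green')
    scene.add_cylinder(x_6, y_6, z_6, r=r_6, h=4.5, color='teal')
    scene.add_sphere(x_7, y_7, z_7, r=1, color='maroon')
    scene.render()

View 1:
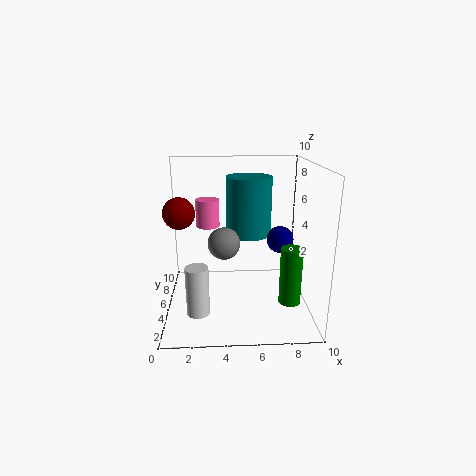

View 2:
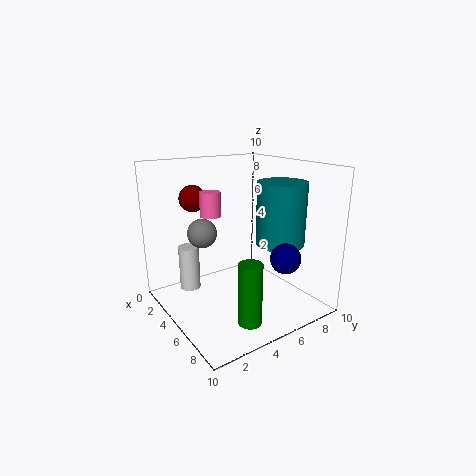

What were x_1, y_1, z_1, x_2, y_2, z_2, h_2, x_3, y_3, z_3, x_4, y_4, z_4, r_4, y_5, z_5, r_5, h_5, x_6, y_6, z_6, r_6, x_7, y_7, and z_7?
x_1 = 8.25, y_1 = 6.5, z_1 = 4.25, x_2 = 3, y_2 = 4, z_2 = 6.25, h_2 = 1.75, x_3 = 4, y_3 = 2.75, z_3 = 5.5, x_4 = 2.25, y_4 = 2.5, z_4 = 0.75, r_4 = 0.75, y_5 = 3.5, z_5 = 0.75, r_5 = 0.75, h_5 = 4, x_6 = 6, y_6 = 8, z_6 = 4.25, r_6 = 1.75, x_7 = 1.25, y_7 = 3.5, z_7 = 7.25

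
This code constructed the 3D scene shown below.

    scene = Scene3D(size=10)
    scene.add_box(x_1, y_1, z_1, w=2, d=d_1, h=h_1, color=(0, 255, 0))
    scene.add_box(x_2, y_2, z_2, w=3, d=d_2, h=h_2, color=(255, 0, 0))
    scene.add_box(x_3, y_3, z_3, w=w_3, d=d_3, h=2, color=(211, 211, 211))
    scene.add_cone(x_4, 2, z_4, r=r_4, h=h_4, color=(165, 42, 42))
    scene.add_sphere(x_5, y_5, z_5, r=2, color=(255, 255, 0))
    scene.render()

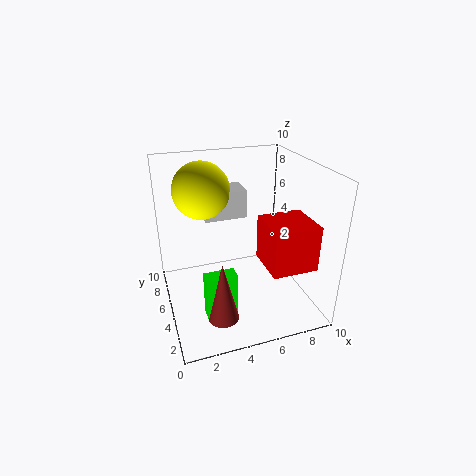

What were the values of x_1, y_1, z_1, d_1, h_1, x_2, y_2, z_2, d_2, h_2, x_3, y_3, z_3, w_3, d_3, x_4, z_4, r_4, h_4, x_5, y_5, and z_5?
x_1 = 2, y_1 = 2, z_1 = 1, d_1 = 1, h_1 = 3, x_2 = 6, y_2 = 1, z_2 = 4, d_2 = 3, h_2 = 3, x_3 = 3, y_3 = 6, z_3 = 6, w_3 = 3, d_3 = 2, x_4 = 3, z_4 = 1, r_4 = 1, h_4 = 4, x_5 = 3, y_5 = 7, z_5 = 8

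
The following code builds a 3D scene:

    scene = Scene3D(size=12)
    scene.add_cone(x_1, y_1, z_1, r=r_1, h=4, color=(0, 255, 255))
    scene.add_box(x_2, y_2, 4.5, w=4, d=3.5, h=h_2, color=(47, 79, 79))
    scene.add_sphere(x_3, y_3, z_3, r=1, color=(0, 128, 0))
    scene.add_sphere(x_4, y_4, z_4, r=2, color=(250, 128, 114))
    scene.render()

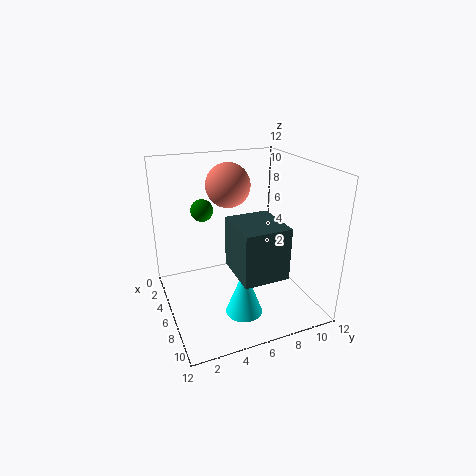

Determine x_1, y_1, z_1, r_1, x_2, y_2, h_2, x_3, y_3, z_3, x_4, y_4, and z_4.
x_1 = 8.5
y_1 = 5.5
z_1 = 0.5
r_1 = 1.5
x_2 = 7
y_2 = 4.5
h_2 = 4
x_3 = 2.5
y_3 = 4
z_3 = 7.5
x_4 = 2.5
y_4 = 6.5
z_4 = 9.5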